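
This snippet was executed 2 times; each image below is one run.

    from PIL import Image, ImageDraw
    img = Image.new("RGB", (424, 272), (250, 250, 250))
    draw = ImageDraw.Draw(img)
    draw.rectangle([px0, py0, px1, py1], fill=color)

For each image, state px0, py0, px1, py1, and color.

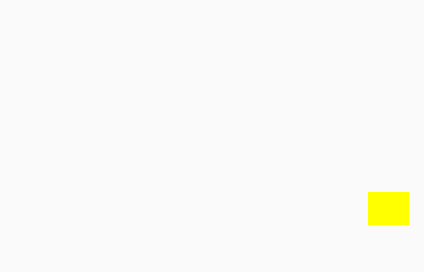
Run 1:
px0 = 368, py0 = 192, px1 = 408, py1 = 224, color = 'yellow'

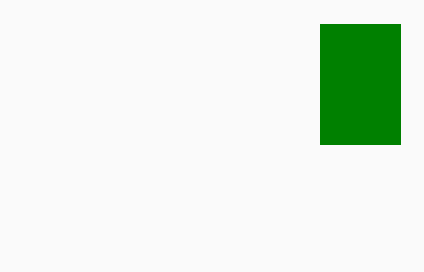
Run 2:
px0 = 320
py0 = 24
px1 = 400
py1 = 144
color = 'green'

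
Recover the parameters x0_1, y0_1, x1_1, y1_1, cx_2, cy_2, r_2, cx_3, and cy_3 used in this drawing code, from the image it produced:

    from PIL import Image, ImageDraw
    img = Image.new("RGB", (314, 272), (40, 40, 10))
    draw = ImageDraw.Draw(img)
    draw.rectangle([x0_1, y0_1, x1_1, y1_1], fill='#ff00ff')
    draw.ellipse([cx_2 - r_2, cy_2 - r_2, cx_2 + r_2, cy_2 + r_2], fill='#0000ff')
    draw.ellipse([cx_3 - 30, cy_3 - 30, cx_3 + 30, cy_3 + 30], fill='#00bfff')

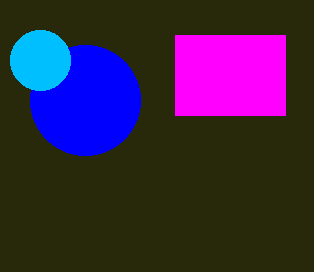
x0_1 = 175
y0_1 = 35
x1_1 = 285
y1_1 = 115
cx_2 = 85
cy_2 = 100
r_2 = 55
cx_3 = 40
cy_3 = 60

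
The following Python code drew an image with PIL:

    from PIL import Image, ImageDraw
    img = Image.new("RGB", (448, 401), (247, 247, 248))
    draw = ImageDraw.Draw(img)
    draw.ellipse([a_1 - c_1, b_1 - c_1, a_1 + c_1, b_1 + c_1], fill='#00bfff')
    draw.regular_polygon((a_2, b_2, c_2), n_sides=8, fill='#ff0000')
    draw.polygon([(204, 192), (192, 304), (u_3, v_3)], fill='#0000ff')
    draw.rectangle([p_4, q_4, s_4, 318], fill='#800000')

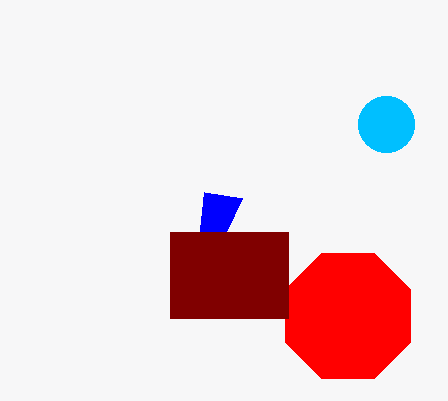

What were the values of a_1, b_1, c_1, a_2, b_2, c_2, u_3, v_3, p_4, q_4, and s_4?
a_1 = 386; b_1 = 124; c_1 = 28; a_2 = 348; b_2 = 316; c_2 = 68; u_3 = 242; v_3 = 198; p_4 = 170; q_4 = 232; s_4 = 288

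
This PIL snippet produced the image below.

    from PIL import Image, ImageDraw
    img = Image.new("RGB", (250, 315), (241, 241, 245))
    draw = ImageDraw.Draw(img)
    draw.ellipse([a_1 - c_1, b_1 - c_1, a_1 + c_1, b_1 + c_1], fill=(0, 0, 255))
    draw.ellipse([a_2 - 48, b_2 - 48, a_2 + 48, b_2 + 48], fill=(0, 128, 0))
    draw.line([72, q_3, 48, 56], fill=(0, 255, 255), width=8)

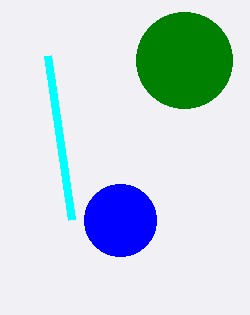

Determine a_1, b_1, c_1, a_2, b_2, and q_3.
a_1 = 120, b_1 = 220, c_1 = 36, a_2 = 184, b_2 = 60, q_3 = 220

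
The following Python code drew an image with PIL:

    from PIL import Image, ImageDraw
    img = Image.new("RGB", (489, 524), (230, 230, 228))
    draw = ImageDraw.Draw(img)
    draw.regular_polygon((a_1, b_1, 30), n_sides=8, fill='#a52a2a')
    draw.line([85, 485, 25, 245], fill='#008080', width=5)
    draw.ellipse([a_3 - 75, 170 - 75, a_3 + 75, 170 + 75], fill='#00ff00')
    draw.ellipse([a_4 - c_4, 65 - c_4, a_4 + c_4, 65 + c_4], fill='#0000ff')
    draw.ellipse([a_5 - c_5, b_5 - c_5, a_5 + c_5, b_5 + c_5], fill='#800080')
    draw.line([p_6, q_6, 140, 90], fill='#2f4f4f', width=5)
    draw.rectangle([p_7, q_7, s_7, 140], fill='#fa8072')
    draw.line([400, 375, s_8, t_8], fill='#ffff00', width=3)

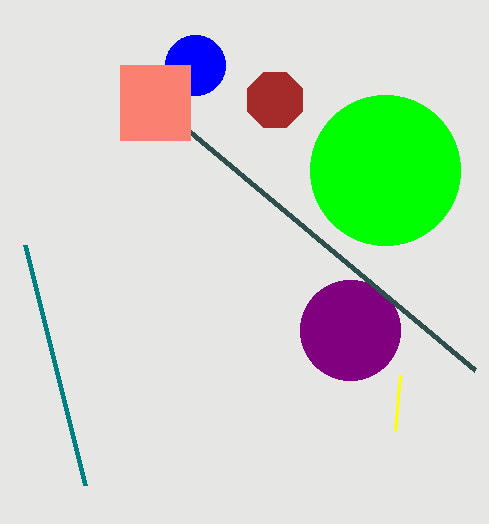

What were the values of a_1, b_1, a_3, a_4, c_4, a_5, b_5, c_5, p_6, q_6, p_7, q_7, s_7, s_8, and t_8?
a_1 = 275, b_1 = 100, a_3 = 385, a_4 = 195, c_4 = 30, a_5 = 350, b_5 = 330, c_5 = 50, p_6 = 475, q_6 = 370, p_7 = 120, q_7 = 65, s_7 = 190, s_8 = 395, t_8 = 430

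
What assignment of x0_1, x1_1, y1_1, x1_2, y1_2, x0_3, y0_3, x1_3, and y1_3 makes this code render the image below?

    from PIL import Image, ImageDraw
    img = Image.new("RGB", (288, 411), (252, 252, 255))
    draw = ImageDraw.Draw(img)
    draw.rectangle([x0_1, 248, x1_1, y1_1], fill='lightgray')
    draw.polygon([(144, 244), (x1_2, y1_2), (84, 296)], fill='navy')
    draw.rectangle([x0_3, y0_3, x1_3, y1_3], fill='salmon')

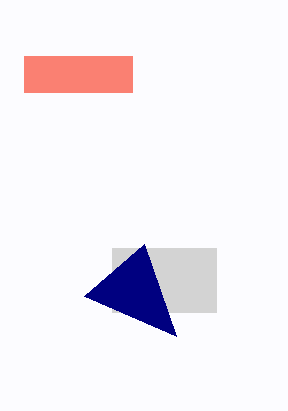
x0_1 = 112
x1_1 = 216
y1_1 = 312
x1_2 = 176
y1_2 = 336
x0_3 = 24
y0_3 = 56
x1_3 = 132
y1_3 = 92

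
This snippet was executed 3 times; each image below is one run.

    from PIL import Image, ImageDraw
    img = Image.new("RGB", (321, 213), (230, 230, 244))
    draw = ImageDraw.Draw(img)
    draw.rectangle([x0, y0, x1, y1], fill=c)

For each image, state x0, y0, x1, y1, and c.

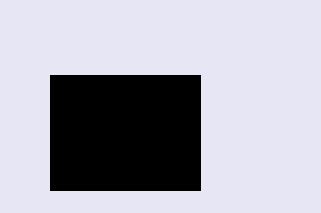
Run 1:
x0 = 50
y0 = 75
x1 = 200
y1 = 190
c = 'black'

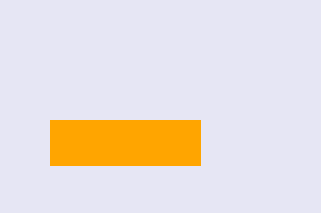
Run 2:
x0 = 50; y0 = 120; x1 = 200; y1 = 165; c = 'orange'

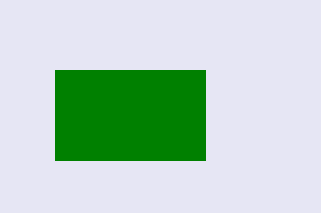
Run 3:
x0 = 55, y0 = 70, x1 = 205, y1 = 160, c = 'green'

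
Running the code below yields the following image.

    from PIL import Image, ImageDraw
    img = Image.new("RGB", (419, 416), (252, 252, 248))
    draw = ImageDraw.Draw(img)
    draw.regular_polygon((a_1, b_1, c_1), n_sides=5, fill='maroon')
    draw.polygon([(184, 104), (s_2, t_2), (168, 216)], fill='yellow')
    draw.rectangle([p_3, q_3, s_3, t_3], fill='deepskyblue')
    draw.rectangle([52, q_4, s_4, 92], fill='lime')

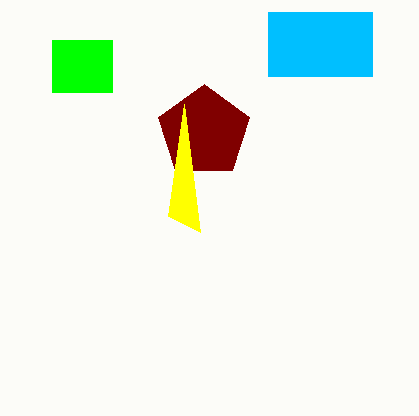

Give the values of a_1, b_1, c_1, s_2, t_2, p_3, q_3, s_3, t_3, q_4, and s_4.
a_1 = 204
b_1 = 132
c_1 = 48
s_2 = 200
t_2 = 232
p_3 = 268
q_3 = 12
s_3 = 372
t_3 = 76
q_4 = 40
s_4 = 112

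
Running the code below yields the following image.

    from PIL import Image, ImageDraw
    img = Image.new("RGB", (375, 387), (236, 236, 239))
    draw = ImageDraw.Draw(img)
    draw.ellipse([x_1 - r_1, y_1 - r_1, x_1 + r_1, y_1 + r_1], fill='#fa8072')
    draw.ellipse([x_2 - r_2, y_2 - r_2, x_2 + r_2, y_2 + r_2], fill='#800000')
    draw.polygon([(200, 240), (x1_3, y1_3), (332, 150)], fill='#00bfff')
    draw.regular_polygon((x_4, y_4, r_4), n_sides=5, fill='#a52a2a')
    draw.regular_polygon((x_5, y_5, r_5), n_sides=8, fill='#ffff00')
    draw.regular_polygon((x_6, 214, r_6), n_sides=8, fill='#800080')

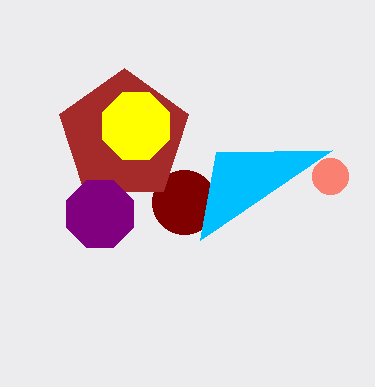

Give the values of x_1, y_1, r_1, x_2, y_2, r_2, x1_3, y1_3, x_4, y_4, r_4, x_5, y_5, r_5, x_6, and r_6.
x_1 = 330; y_1 = 176; r_1 = 18; x_2 = 184; y_2 = 202; r_2 = 32; x1_3 = 216; y1_3 = 152; x_4 = 124; y_4 = 136; r_4 = 68; x_5 = 136; y_5 = 126; r_5 = 36; x_6 = 100; r_6 = 36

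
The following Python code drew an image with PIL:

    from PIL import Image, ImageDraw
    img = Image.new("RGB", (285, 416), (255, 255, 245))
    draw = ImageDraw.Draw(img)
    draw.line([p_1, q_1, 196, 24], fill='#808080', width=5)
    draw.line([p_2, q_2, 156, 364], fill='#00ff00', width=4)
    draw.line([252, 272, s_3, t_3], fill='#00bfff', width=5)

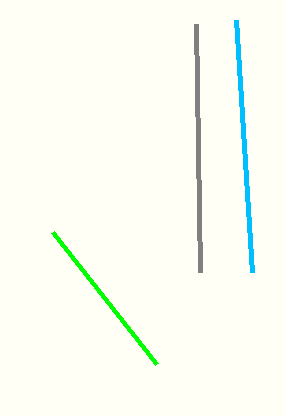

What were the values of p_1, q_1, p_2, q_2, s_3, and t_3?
p_1 = 200
q_1 = 272
p_2 = 52
q_2 = 232
s_3 = 236
t_3 = 20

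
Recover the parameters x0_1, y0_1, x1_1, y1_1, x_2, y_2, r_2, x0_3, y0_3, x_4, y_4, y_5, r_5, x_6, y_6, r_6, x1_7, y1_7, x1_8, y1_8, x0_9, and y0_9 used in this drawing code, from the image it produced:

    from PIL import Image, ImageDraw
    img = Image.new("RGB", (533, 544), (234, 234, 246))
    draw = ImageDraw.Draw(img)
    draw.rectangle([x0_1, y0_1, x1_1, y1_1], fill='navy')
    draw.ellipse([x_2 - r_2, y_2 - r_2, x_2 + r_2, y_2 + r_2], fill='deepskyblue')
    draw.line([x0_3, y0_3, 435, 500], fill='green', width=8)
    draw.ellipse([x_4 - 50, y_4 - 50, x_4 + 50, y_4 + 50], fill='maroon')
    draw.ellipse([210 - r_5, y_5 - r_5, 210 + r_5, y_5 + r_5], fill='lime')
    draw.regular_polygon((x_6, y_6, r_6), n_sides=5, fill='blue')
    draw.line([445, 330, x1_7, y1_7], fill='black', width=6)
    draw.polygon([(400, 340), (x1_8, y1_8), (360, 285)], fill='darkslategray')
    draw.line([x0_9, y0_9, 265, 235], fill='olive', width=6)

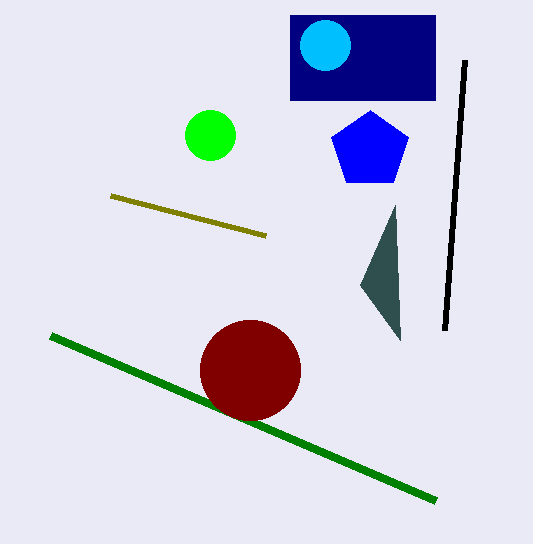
x0_1 = 290
y0_1 = 15
x1_1 = 435
y1_1 = 100
x_2 = 325
y_2 = 45
r_2 = 25
x0_3 = 50
y0_3 = 335
x_4 = 250
y_4 = 370
y_5 = 135
r_5 = 25
x_6 = 370
y_6 = 150
r_6 = 40
x1_7 = 465
y1_7 = 60
x1_8 = 395
y1_8 = 205
x0_9 = 110
y0_9 = 195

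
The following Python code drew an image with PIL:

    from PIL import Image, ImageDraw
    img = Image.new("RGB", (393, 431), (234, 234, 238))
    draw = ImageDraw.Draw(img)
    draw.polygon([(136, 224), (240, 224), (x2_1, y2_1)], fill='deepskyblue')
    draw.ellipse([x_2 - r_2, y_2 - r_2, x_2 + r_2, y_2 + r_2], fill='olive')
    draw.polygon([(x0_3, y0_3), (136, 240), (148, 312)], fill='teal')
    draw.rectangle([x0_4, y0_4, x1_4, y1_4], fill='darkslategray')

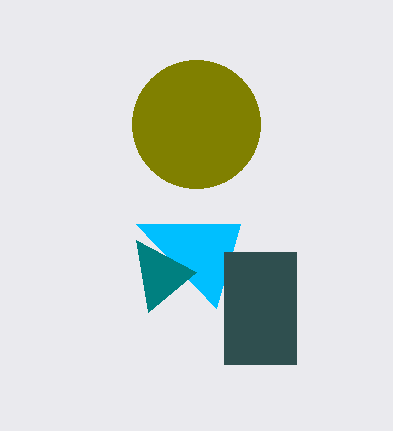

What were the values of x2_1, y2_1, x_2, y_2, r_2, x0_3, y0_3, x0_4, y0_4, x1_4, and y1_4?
x2_1 = 216, y2_1 = 308, x_2 = 196, y_2 = 124, r_2 = 64, x0_3 = 196, y0_3 = 272, x0_4 = 224, y0_4 = 252, x1_4 = 296, y1_4 = 364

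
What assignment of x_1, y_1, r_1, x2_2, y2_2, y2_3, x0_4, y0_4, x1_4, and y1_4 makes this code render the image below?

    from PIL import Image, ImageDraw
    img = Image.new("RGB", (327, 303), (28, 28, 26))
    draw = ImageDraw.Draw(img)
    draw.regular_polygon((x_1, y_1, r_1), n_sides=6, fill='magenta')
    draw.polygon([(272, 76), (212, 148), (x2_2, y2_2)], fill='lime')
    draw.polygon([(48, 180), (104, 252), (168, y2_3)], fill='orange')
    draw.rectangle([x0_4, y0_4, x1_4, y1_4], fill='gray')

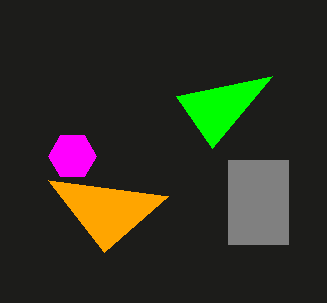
x_1 = 72, y_1 = 156, r_1 = 24, x2_2 = 176, y2_2 = 96, y2_3 = 196, x0_4 = 228, y0_4 = 160, x1_4 = 288, y1_4 = 244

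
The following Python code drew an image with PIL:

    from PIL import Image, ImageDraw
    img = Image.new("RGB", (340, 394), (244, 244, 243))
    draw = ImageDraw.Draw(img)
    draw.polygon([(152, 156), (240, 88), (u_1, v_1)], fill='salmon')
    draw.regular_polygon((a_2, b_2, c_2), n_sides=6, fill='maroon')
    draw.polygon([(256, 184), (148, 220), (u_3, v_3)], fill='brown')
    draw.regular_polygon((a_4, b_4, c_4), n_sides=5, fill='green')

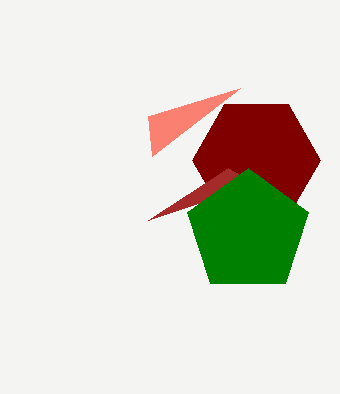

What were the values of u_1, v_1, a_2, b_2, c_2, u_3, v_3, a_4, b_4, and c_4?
u_1 = 148, v_1 = 116, a_2 = 256, b_2 = 160, c_2 = 64, u_3 = 228, v_3 = 168, a_4 = 248, b_4 = 232, c_4 = 64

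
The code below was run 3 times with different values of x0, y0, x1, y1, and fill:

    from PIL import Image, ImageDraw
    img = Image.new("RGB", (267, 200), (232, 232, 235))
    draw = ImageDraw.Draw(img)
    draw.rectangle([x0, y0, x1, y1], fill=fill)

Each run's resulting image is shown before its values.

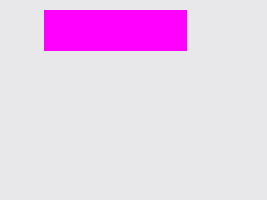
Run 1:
x0 = 44; y0 = 10; x1 = 186; y1 = 50; fill = 'magenta'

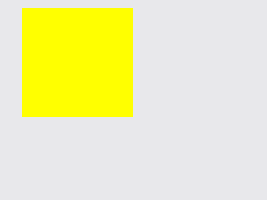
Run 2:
x0 = 22; y0 = 8; x1 = 132; y1 = 116; fill = 'yellow'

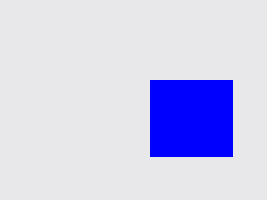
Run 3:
x0 = 150
y0 = 80
x1 = 232
y1 = 156
fill = 'blue'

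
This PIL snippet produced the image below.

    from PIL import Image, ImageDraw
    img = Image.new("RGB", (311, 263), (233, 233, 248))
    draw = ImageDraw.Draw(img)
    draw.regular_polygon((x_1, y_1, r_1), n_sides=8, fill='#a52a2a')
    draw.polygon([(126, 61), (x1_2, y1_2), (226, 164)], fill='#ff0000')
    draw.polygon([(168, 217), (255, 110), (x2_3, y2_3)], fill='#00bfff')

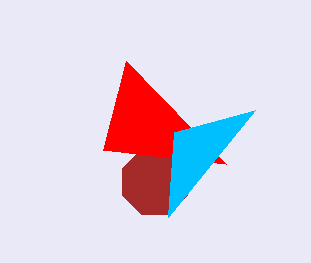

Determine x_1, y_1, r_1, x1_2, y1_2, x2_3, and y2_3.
x_1 = 155
y_1 = 182
r_1 = 35
x1_2 = 103
y1_2 = 150
x2_3 = 174
y2_3 = 132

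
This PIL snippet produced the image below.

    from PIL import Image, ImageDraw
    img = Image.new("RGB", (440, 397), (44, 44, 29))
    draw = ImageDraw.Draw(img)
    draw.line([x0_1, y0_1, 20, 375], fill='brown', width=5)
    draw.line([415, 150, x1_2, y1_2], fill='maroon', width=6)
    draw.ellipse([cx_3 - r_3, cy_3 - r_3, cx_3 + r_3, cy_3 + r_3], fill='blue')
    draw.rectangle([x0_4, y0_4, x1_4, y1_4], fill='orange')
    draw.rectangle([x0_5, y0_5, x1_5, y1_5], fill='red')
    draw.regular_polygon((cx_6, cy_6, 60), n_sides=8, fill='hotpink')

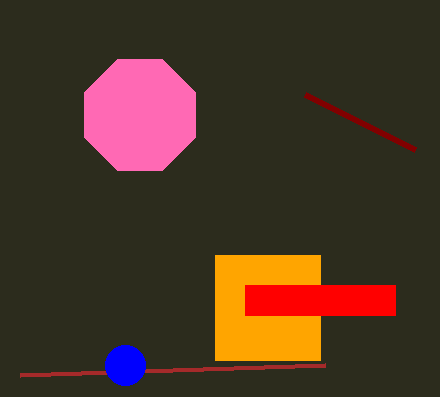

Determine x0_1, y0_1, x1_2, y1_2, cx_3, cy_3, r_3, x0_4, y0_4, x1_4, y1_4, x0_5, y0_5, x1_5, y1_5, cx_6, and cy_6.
x0_1 = 325; y0_1 = 365; x1_2 = 305; y1_2 = 95; cx_3 = 125; cy_3 = 365; r_3 = 20; x0_4 = 215; y0_4 = 255; x1_4 = 320; y1_4 = 360; x0_5 = 245; y0_5 = 285; x1_5 = 395; y1_5 = 315; cx_6 = 140; cy_6 = 115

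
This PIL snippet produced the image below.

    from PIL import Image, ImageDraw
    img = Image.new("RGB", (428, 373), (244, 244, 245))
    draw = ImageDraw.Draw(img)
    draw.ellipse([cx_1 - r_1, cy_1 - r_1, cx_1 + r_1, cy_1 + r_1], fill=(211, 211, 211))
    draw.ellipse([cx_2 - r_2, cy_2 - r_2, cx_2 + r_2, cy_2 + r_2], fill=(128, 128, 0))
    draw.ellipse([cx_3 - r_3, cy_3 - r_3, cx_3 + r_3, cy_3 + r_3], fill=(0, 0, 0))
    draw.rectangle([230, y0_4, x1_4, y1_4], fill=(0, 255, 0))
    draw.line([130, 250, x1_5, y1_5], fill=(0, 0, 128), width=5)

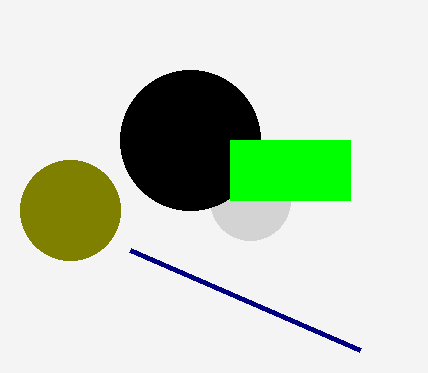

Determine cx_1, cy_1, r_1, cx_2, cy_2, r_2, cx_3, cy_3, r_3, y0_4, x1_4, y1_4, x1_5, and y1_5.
cx_1 = 250
cy_1 = 200
r_1 = 40
cx_2 = 70
cy_2 = 210
r_2 = 50
cx_3 = 190
cy_3 = 140
r_3 = 70
y0_4 = 140
x1_4 = 350
y1_4 = 200
x1_5 = 360
y1_5 = 350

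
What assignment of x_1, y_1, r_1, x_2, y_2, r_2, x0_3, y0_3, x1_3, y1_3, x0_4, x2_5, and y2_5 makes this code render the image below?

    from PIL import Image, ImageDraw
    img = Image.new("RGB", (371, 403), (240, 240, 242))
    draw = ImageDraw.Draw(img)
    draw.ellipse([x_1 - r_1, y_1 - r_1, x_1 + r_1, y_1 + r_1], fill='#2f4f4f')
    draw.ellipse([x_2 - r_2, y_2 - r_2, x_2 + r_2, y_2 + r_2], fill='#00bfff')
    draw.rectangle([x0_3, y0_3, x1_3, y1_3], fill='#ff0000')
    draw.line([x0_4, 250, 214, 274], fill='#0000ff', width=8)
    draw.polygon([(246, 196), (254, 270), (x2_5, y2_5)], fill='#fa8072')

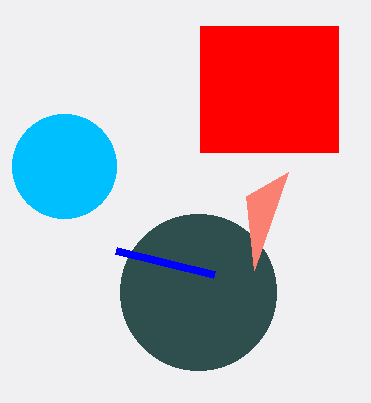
x_1 = 198; y_1 = 292; r_1 = 78; x_2 = 64; y_2 = 166; r_2 = 52; x0_3 = 200; y0_3 = 26; x1_3 = 338; y1_3 = 152; x0_4 = 116; x2_5 = 288; y2_5 = 172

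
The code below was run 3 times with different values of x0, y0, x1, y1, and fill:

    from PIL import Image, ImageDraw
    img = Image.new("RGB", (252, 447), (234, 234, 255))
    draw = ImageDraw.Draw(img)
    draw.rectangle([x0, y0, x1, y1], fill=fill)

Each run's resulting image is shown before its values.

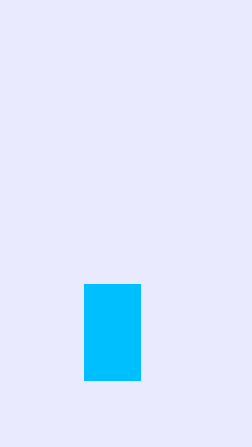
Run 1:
x0 = 84
y0 = 284
x1 = 140
y1 = 380
fill = 'deepskyblue'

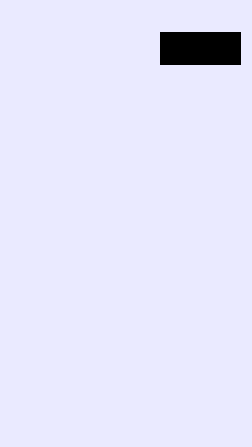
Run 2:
x0 = 160; y0 = 32; x1 = 240; y1 = 64; fill = 'black'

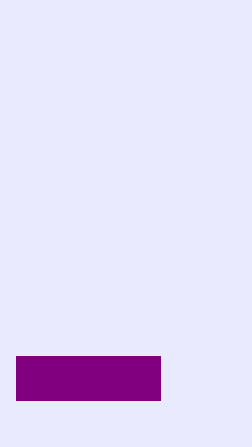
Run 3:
x0 = 16, y0 = 356, x1 = 160, y1 = 400, fill = 'purple'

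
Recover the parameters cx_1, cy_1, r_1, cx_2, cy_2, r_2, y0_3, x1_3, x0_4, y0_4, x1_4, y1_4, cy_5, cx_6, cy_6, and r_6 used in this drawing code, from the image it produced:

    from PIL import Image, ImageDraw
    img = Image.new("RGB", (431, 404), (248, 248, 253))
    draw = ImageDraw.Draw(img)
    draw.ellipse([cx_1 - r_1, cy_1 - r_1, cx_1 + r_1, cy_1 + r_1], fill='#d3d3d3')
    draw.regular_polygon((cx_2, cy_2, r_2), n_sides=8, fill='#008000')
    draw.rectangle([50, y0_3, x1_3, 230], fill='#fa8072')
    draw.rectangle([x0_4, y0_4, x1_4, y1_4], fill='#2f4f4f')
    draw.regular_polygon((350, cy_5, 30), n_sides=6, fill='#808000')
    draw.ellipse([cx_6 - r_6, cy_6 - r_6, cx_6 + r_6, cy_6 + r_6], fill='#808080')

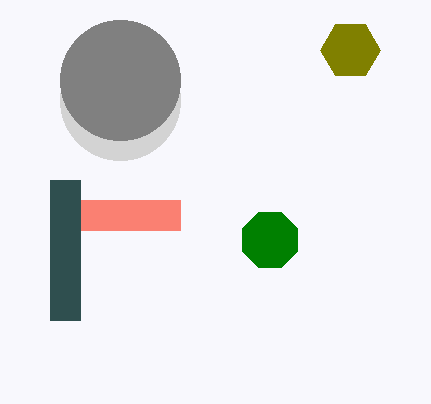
cx_1 = 120, cy_1 = 100, r_1 = 60, cx_2 = 270, cy_2 = 240, r_2 = 30, y0_3 = 200, x1_3 = 180, x0_4 = 50, y0_4 = 180, x1_4 = 80, y1_4 = 320, cy_5 = 50, cx_6 = 120, cy_6 = 80, r_6 = 60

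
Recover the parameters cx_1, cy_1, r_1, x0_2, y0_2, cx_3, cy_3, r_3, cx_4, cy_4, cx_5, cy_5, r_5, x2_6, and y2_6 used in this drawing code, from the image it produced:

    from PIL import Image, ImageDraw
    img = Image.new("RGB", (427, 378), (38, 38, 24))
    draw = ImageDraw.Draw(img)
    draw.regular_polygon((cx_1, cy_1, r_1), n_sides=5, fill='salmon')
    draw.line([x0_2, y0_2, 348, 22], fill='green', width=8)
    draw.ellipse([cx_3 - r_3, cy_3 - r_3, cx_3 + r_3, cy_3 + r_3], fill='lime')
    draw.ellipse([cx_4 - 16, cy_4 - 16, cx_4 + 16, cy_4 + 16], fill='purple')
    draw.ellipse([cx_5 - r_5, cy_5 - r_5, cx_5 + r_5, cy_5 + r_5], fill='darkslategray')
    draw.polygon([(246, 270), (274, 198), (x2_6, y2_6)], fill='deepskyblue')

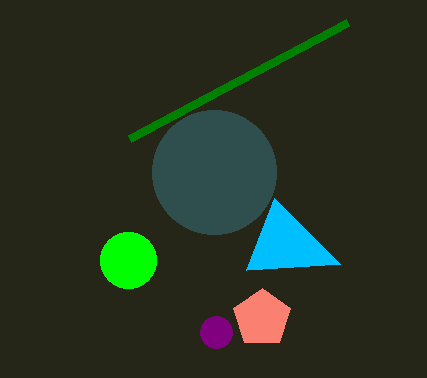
cx_1 = 262; cy_1 = 318; r_1 = 30; x0_2 = 130; y0_2 = 138; cx_3 = 128; cy_3 = 260; r_3 = 28; cx_4 = 216; cy_4 = 332; cx_5 = 214; cy_5 = 172; r_5 = 62; x2_6 = 340; y2_6 = 264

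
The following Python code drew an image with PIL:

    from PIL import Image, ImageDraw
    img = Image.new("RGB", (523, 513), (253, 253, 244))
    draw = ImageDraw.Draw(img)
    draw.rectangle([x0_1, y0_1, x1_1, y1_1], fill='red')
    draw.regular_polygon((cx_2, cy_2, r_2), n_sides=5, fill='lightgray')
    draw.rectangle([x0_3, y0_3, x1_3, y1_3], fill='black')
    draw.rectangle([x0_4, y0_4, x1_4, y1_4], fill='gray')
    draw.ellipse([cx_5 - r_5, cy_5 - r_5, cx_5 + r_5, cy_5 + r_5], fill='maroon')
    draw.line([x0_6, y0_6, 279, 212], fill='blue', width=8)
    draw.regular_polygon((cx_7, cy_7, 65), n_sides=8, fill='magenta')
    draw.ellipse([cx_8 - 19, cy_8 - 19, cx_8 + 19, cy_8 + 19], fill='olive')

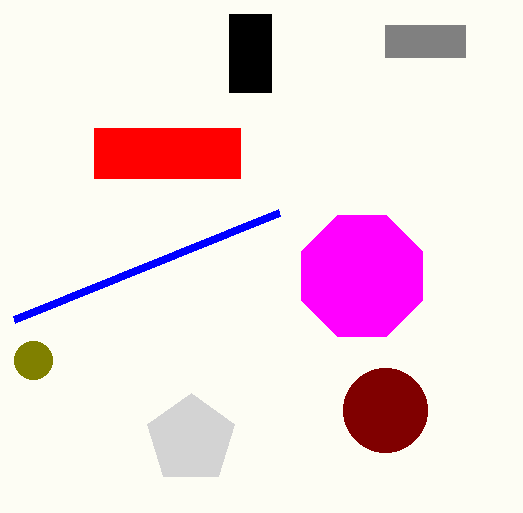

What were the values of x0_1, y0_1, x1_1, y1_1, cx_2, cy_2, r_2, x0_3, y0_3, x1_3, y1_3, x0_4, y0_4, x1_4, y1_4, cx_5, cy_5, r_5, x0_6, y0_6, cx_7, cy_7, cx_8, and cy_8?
x0_1 = 94, y0_1 = 128, x1_1 = 240, y1_1 = 178, cx_2 = 191, cy_2 = 439, r_2 = 46, x0_3 = 229, y0_3 = 14, x1_3 = 271, y1_3 = 92, x0_4 = 385, y0_4 = 25, x1_4 = 465, y1_4 = 57, cx_5 = 385, cy_5 = 410, r_5 = 42, x0_6 = 14, y0_6 = 319, cx_7 = 362, cy_7 = 276, cx_8 = 33, cy_8 = 360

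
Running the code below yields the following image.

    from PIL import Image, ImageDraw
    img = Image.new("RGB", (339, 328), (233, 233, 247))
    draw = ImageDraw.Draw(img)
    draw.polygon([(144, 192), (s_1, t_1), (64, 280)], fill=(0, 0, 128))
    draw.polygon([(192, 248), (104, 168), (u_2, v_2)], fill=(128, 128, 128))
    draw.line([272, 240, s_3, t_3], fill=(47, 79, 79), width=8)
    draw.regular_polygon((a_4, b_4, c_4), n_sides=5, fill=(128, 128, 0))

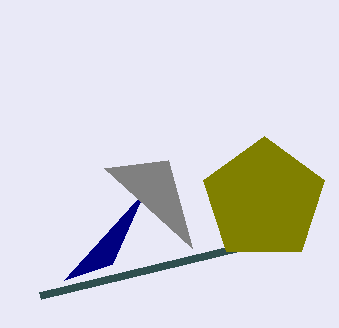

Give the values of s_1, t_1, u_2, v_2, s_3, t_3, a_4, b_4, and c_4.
s_1 = 112; t_1 = 264; u_2 = 168; v_2 = 160; s_3 = 40; t_3 = 296; a_4 = 264; b_4 = 200; c_4 = 64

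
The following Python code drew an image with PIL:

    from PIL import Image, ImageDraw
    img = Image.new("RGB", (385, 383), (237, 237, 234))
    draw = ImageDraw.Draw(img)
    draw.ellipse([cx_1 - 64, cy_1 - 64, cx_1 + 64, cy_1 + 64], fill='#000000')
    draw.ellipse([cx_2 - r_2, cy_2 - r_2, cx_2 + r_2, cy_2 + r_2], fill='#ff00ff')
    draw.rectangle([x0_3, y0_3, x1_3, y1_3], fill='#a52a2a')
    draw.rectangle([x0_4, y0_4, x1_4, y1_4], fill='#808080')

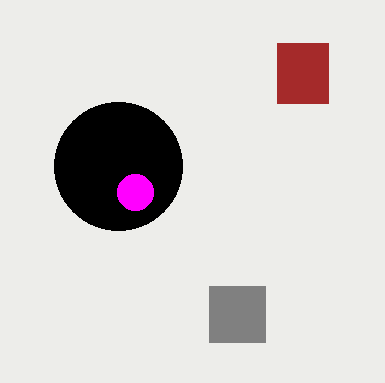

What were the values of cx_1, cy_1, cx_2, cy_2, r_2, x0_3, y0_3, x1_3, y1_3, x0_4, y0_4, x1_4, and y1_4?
cx_1 = 118; cy_1 = 166; cx_2 = 135; cy_2 = 192; r_2 = 18; x0_3 = 277; y0_3 = 43; x1_3 = 328; y1_3 = 103; x0_4 = 209; y0_4 = 286; x1_4 = 265; y1_4 = 342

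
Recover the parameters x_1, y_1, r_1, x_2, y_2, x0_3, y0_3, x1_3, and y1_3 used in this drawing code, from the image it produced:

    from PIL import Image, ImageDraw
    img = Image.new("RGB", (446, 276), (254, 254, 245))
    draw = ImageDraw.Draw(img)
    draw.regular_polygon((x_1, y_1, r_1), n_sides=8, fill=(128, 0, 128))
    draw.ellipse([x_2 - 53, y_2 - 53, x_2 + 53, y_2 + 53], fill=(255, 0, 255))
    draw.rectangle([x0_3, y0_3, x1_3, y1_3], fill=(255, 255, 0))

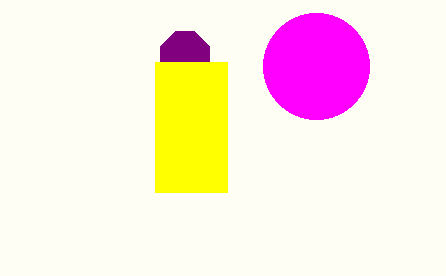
x_1 = 185, y_1 = 56, r_1 = 26, x_2 = 316, y_2 = 66, x0_3 = 155, y0_3 = 62, x1_3 = 227, y1_3 = 192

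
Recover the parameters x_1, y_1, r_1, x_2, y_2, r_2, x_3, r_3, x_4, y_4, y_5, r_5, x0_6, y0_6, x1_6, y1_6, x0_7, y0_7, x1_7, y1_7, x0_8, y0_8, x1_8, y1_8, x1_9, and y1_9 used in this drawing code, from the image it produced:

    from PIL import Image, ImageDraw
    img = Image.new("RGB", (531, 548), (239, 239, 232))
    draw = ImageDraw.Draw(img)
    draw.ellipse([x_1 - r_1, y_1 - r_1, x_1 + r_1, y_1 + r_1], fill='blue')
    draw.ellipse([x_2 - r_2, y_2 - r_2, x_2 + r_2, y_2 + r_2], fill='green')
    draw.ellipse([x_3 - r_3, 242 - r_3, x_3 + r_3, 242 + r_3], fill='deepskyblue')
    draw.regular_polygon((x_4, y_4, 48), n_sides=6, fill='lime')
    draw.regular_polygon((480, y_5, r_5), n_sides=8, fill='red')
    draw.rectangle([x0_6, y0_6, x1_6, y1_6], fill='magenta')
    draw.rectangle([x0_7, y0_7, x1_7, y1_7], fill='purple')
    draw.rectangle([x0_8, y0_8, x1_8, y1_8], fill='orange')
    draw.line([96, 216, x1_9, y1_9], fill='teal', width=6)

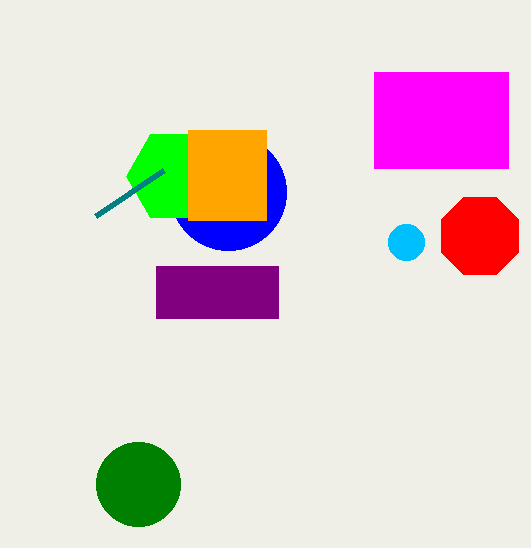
x_1 = 228
y_1 = 192
r_1 = 58
x_2 = 138
y_2 = 484
r_2 = 42
x_3 = 406
r_3 = 18
x_4 = 174
y_4 = 176
y_5 = 236
r_5 = 42
x0_6 = 374
y0_6 = 72
x1_6 = 508
y1_6 = 168
x0_7 = 156
y0_7 = 266
x1_7 = 278
y1_7 = 318
x0_8 = 188
y0_8 = 130
x1_8 = 266
y1_8 = 220
x1_9 = 164
y1_9 = 170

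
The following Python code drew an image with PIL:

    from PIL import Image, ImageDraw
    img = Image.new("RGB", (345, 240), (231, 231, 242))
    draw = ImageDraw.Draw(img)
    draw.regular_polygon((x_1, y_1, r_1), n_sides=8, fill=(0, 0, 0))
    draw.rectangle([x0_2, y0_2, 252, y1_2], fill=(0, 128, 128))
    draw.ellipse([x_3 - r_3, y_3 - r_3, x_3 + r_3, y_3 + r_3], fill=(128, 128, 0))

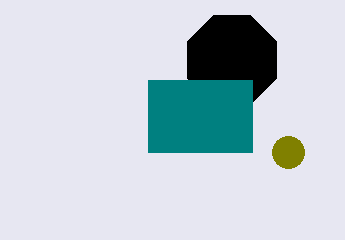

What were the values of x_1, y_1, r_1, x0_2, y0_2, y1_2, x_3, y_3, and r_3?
x_1 = 232, y_1 = 60, r_1 = 48, x0_2 = 148, y0_2 = 80, y1_2 = 152, x_3 = 288, y_3 = 152, r_3 = 16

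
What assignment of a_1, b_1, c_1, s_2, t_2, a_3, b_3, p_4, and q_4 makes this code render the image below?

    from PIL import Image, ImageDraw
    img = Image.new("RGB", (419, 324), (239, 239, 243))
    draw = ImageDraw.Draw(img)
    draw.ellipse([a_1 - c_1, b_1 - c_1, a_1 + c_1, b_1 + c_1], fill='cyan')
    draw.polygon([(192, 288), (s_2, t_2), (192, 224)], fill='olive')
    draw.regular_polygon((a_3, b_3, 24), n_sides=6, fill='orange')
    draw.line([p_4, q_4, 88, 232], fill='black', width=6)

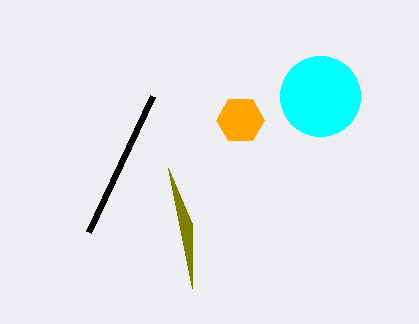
a_1 = 320, b_1 = 96, c_1 = 40, s_2 = 168, t_2 = 168, a_3 = 240, b_3 = 120, p_4 = 152, q_4 = 96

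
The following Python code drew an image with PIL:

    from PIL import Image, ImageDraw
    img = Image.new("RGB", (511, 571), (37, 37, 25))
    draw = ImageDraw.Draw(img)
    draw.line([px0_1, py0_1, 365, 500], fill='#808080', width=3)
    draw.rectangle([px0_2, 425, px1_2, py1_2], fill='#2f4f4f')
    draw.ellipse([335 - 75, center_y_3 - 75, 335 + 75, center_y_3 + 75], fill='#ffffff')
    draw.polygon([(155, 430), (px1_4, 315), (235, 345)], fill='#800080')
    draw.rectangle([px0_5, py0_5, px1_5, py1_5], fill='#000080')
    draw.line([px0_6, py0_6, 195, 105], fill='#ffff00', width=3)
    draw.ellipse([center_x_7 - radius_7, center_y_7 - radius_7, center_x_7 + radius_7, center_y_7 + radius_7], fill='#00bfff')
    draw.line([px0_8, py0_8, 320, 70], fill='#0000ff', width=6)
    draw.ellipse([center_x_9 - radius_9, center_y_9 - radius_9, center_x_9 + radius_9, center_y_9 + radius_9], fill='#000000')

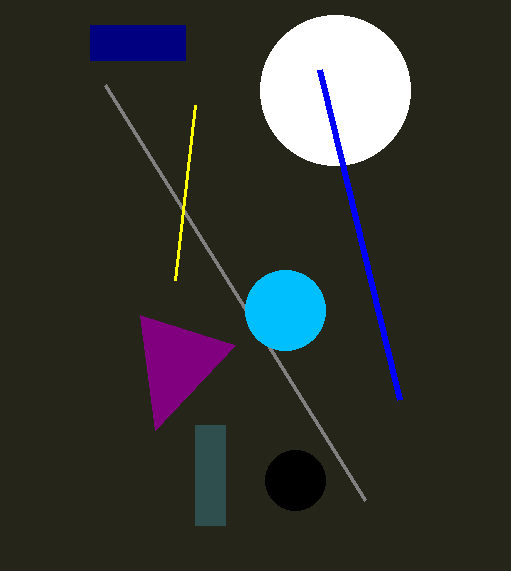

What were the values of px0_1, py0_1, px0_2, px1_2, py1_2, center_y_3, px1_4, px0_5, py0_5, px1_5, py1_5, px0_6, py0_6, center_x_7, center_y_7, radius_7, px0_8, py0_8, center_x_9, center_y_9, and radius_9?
px0_1 = 105
py0_1 = 85
px0_2 = 195
px1_2 = 225
py1_2 = 525
center_y_3 = 90
px1_4 = 140
px0_5 = 90
py0_5 = 25
px1_5 = 185
py1_5 = 60
px0_6 = 175
py0_6 = 280
center_x_7 = 285
center_y_7 = 310
radius_7 = 40
px0_8 = 400
py0_8 = 400
center_x_9 = 295
center_y_9 = 480
radius_9 = 30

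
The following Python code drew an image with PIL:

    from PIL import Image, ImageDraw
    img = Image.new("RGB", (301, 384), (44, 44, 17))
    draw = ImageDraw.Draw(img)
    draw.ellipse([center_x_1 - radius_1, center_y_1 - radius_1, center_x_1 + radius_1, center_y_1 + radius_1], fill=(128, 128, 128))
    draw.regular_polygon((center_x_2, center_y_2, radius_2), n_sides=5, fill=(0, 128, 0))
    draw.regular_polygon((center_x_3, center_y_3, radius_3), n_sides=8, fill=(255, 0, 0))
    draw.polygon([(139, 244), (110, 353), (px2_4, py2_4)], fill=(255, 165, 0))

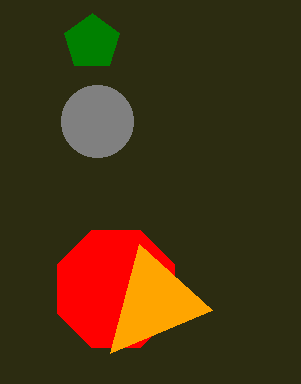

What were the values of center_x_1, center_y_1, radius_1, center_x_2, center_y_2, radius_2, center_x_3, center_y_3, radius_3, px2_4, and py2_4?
center_x_1 = 97
center_y_1 = 121
radius_1 = 36
center_x_2 = 92
center_y_2 = 42
radius_2 = 29
center_x_3 = 116
center_y_3 = 289
radius_3 = 63
px2_4 = 212
py2_4 = 310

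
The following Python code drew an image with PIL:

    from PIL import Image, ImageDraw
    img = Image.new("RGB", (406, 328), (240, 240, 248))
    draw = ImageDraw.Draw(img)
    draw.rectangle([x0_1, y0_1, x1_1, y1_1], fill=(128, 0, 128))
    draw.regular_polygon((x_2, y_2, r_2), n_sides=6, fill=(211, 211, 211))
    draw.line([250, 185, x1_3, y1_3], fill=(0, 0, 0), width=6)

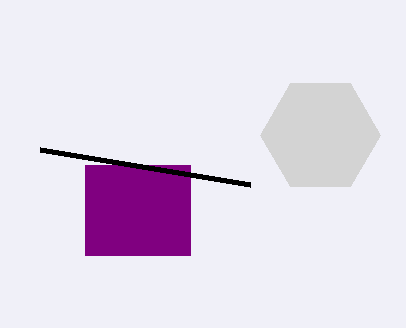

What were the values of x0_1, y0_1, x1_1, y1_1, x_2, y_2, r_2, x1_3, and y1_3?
x0_1 = 85
y0_1 = 165
x1_1 = 190
y1_1 = 255
x_2 = 320
y_2 = 135
r_2 = 60
x1_3 = 40
y1_3 = 150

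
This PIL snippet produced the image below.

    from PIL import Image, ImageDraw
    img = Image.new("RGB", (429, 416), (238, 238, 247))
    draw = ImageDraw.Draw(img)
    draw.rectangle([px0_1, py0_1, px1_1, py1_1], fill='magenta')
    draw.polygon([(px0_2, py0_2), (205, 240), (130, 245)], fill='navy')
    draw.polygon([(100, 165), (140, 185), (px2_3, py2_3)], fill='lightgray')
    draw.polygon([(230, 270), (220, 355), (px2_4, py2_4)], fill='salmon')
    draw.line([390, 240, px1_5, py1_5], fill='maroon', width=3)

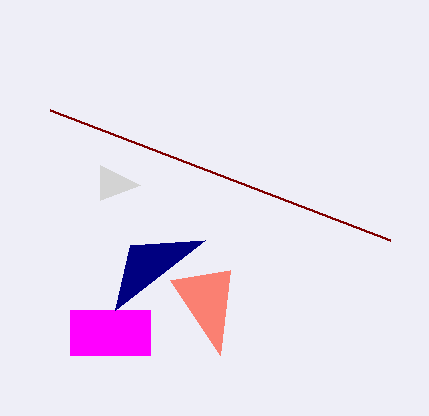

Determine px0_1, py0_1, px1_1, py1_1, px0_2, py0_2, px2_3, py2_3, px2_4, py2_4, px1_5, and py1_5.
px0_1 = 70, py0_1 = 310, px1_1 = 150, py1_1 = 355, px0_2 = 115, py0_2 = 310, px2_3 = 100, py2_3 = 200, px2_4 = 170, py2_4 = 280, px1_5 = 50, py1_5 = 110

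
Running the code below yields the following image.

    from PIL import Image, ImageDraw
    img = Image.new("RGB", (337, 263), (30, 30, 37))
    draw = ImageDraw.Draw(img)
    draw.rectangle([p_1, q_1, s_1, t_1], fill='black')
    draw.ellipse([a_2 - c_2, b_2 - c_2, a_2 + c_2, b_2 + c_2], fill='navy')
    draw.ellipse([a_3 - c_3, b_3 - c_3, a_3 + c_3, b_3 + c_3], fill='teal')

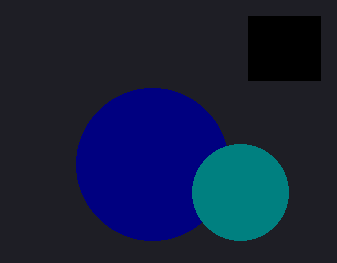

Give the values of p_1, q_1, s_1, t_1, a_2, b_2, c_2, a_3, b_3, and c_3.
p_1 = 248, q_1 = 16, s_1 = 320, t_1 = 80, a_2 = 152, b_2 = 164, c_2 = 76, a_3 = 240, b_3 = 192, c_3 = 48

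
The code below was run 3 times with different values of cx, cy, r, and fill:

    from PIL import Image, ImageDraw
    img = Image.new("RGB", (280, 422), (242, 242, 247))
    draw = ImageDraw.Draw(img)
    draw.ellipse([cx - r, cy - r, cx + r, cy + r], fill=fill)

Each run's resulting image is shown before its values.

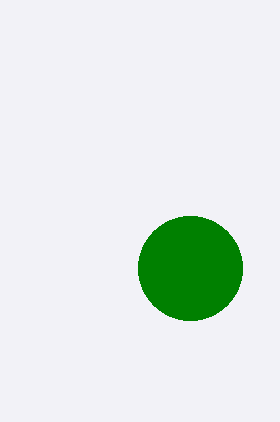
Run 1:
cx = 190; cy = 268; r = 52; fill = 'green'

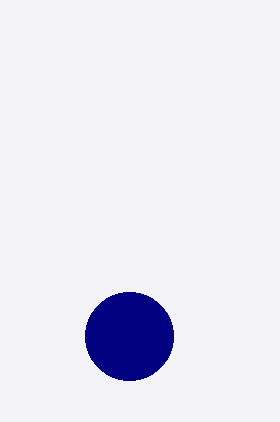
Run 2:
cx = 129
cy = 336
r = 44
fill = 'navy'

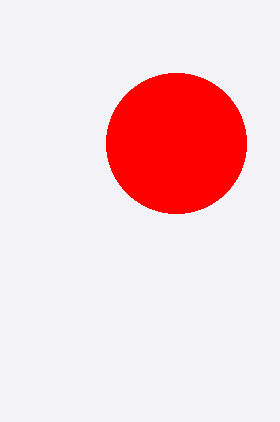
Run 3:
cx = 176, cy = 143, r = 70, fill = 'red'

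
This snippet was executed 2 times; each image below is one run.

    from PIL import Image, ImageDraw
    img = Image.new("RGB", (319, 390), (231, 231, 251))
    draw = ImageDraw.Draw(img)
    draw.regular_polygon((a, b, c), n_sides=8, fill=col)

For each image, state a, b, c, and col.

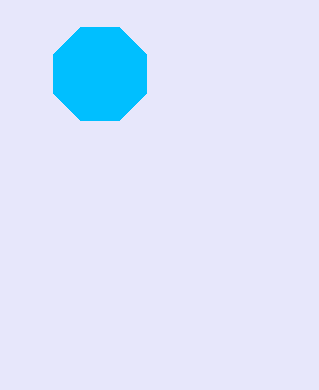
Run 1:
a = 100; b = 74; c = 50; col = 'deepskyblue'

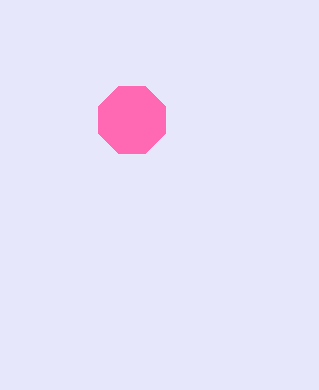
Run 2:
a = 132, b = 120, c = 36, col = 'hotpink'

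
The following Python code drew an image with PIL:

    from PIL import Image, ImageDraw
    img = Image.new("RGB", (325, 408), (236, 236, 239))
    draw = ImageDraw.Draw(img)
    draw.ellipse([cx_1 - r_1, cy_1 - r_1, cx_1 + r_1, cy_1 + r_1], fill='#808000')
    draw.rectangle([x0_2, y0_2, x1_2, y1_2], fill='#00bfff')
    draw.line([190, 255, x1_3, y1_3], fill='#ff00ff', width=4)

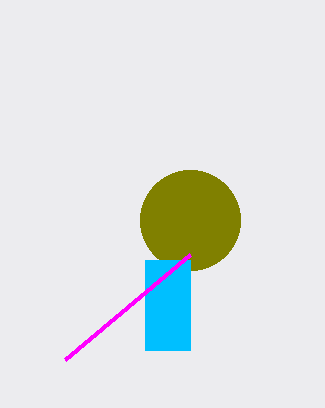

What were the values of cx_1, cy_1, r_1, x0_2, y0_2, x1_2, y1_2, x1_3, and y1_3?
cx_1 = 190, cy_1 = 220, r_1 = 50, x0_2 = 145, y0_2 = 260, x1_2 = 190, y1_2 = 350, x1_3 = 65, y1_3 = 360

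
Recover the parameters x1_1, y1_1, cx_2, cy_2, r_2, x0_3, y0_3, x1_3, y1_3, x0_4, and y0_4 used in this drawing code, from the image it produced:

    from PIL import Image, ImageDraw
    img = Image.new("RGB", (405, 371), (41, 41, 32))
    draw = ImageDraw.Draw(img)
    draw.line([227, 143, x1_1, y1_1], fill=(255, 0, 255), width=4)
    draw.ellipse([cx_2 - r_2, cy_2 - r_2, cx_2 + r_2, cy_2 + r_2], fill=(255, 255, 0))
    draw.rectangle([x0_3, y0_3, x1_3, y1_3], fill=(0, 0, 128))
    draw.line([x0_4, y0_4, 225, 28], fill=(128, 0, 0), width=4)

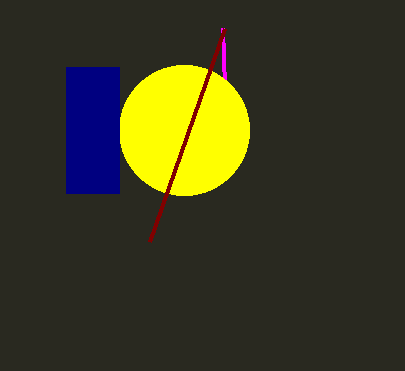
x1_1 = 223; y1_1 = 28; cx_2 = 184; cy_2 = 130; r_2 = 65; x0_3 = 66; y0_3 = 67; x1_3 = 119; y1_3 = 193; x0_4 = 150; y0_4 = 241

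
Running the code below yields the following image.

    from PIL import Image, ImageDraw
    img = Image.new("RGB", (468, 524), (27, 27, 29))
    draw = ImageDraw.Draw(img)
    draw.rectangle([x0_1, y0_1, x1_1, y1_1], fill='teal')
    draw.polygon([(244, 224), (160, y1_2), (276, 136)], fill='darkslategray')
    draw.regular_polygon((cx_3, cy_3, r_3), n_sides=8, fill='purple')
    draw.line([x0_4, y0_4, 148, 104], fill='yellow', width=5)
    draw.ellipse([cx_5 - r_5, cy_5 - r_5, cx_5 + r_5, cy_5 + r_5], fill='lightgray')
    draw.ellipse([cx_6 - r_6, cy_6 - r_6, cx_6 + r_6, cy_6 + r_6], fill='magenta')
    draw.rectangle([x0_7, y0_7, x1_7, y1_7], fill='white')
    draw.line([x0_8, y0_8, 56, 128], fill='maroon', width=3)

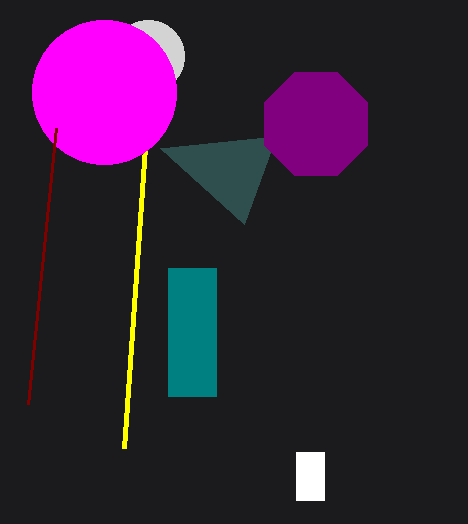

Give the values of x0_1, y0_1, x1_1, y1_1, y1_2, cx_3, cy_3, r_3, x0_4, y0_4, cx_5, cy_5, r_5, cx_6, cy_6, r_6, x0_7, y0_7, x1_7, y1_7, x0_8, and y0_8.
x0_1 = 168
y0_1 = 268
x1_1 = 216
y1_1 = 396
y1_2 = 148
cx_3 = 316
cy_3 = 124
r_3 = 56
x0_4 = 124
y0_4 = 448
cx_5 = 148
cy_5 = 56
r_5 = 36
cx_6 = 104
cy_6 = 92
r_6 = 72
x0_7 = 296
y0_7 = 452
x1_7 = 324
y1_7 = 500
x0_8 = 28
y0_8 = 404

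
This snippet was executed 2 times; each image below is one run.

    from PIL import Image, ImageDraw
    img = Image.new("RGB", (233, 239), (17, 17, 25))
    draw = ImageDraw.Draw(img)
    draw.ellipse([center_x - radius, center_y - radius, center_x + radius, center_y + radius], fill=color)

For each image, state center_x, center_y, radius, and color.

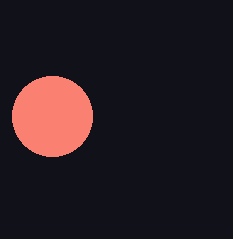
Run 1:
center_x = 52; center_y = 116; radius = 40; color = 'salmon'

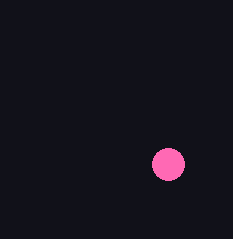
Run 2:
center_x = 168
center_y = 164
radius = 16
color = 'hotpink'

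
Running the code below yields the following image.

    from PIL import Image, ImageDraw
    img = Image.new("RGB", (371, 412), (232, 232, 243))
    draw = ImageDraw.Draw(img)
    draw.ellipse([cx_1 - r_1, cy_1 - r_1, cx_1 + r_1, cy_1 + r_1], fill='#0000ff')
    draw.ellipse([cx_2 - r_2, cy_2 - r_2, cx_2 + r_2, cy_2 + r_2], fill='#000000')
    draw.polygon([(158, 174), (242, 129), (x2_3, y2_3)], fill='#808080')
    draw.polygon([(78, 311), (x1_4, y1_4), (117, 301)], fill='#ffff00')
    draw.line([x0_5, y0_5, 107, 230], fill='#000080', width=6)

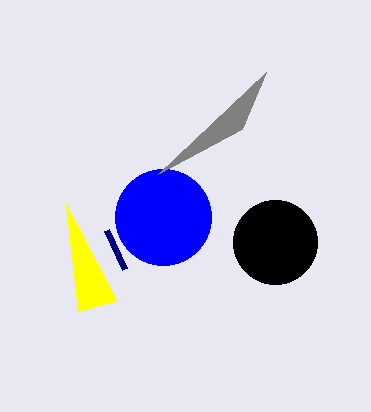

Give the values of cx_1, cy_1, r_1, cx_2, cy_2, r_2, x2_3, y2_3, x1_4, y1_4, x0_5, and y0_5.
cx_1 = 163; cy_1 = 217; r_1 = 48; cx_2 = 275; cy_2 = 242; r_2 = 42; x2_3 = 266; y2_3 = 72; x1_4 = 66; y1_4 = 204; x0_5 = 125; y0_5 = 269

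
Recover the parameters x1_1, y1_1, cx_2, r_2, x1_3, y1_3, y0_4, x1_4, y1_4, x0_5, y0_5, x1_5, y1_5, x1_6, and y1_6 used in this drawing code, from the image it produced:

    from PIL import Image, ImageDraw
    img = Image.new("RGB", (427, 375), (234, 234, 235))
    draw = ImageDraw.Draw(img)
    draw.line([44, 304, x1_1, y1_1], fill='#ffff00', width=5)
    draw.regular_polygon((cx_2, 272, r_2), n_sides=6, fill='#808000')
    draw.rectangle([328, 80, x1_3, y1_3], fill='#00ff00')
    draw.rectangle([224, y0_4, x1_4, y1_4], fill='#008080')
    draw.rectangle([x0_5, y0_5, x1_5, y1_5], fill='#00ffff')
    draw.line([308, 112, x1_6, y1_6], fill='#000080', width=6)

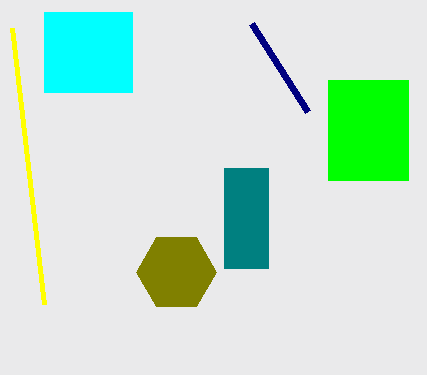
x1_1 = 12
y1_1 = 28
cx_2 = 176
r_2 = 40
x1_3 = 408
y1_3 = 180
y0_4 = 168
x1_4 = 268
y1_4 = 268
x0_5 = 44
y0_5 = 12
x1_5 = 132
y1_5 = 92
x1_6 = 252
y1_6 = 24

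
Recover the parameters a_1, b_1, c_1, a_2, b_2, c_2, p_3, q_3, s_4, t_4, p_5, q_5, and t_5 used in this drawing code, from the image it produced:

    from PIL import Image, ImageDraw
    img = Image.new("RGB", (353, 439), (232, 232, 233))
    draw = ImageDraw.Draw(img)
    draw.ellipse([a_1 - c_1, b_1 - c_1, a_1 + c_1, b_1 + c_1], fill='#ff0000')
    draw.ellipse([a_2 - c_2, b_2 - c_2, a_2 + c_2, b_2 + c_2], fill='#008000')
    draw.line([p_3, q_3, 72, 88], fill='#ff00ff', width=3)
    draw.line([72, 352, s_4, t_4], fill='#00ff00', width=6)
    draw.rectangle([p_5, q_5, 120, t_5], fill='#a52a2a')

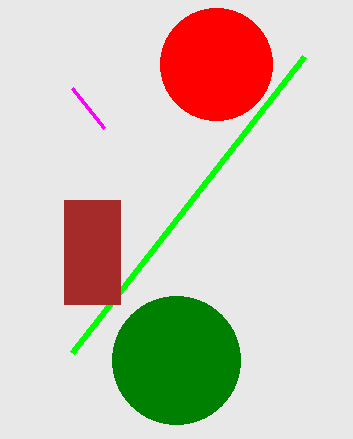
a_1 = 216; b_1 = 64; c_1 = 56; a_2 = 176; b_2 = 360; c_2 = 64; p_3 = 104; q_3 = 128; s_4 = 304; t_4 = 56; p_5 = 64; q_5 = 200; t_5 = 304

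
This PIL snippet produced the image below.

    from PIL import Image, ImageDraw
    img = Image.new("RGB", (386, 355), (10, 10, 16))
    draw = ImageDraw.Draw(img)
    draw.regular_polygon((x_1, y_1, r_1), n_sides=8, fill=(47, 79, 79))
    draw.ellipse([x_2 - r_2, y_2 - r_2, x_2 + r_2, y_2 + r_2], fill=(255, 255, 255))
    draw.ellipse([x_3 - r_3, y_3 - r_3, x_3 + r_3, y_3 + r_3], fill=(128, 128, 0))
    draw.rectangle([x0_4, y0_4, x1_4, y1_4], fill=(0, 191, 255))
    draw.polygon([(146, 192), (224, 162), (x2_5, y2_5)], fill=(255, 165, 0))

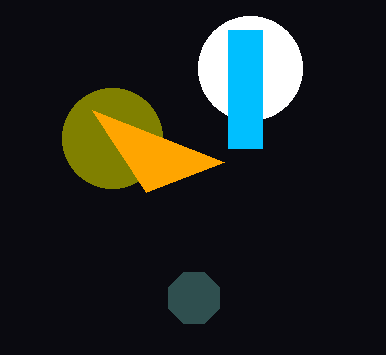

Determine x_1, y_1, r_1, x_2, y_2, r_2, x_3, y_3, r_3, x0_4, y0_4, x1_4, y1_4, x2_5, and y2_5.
x_1 = 194; y_1 = 298; r_1 = 28; x_2 = 250; y_2 = 68; r_2 = 52; x_3 = 112; y_3 = 138; r_3 = 50; x0_4 = 228; y0_4 = 30; x1_4 = 262; y1_4 = 148; x2_5 = 92; y2_5 = 110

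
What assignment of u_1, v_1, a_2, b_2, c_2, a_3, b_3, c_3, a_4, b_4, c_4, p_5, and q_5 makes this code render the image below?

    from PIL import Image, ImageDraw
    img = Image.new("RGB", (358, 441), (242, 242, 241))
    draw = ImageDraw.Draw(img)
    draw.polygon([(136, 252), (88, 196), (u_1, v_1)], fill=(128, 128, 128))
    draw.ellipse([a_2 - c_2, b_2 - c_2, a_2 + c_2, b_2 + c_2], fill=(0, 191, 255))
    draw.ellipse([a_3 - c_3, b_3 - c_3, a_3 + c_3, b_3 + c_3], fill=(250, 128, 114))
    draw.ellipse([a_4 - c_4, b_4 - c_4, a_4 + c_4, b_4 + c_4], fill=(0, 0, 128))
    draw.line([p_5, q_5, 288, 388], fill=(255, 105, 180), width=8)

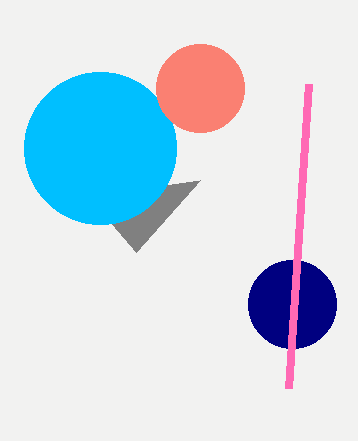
u_1 = 200, v_1 = 180, a_2 = 100, b_2 = 148, c_2 = 76, a_3 = 200, b_3 = 88, c_3 = 44, a_4 = 292, b_4 = 304, c_4 = 44, p_5 = 308, q_5 = 84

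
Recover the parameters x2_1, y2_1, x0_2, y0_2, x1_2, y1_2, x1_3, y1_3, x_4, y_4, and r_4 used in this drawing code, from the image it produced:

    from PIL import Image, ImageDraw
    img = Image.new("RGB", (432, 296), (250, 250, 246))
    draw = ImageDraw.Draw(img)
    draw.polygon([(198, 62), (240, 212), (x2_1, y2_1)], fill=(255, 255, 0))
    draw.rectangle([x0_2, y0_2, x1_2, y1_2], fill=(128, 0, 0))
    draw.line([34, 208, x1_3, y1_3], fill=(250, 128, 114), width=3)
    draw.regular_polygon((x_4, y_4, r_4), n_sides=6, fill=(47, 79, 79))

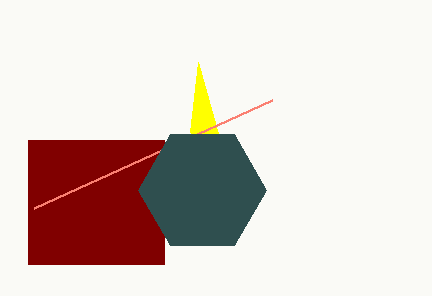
x2_1 = 190; y2_1 = 132; x0_2 = 28; y0_2 = 140; x1_2 = 164; y1_2 = 264; x1_3 = 272; y1_3 = 100; x_4 = 202; y_4 = 190; r_4 = 64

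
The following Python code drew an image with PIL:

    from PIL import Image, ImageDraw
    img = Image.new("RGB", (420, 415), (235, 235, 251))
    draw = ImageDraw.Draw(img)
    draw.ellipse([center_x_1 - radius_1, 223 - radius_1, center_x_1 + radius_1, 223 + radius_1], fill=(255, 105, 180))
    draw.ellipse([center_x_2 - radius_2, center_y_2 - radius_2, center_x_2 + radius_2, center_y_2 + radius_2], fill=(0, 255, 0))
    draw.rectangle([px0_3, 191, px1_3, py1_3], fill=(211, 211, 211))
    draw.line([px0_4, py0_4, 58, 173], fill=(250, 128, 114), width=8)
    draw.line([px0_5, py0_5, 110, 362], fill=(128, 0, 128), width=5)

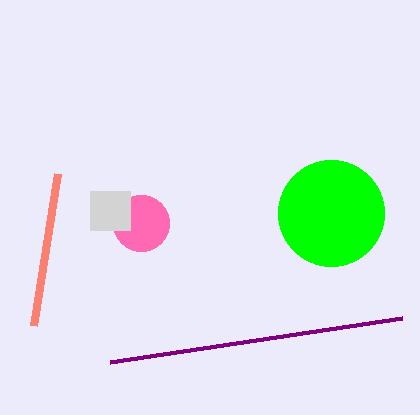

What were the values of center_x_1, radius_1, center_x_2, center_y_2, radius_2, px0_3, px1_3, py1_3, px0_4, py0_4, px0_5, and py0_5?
center_x_1 = 141
radius_1 = 28
center_x_2 = 331
center_y_2 = 213
radius_2 = 53
px0_3 = 90
px1_3 = 130
py1_3 = 230
px0_4 = 34
py0_4 = 325
px0_5 = 402
py0_5 = 318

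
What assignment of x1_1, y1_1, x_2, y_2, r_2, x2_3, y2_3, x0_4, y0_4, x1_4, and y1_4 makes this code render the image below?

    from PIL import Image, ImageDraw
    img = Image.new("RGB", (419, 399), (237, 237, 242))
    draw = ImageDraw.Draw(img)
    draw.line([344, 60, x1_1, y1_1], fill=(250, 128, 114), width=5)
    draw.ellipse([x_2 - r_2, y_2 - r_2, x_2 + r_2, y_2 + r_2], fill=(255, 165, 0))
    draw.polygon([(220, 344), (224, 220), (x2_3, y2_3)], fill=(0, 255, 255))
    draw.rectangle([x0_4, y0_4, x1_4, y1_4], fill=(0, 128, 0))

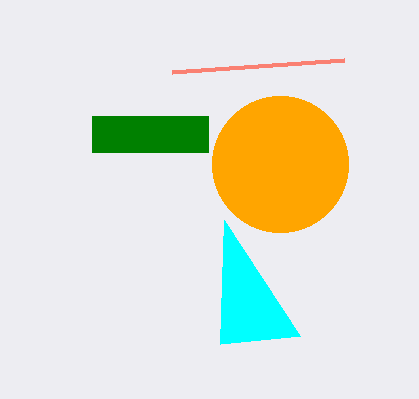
x1_1 = 172, y1_1 = 72, x_2 = 280, y_2 = 164, r_2 = 68, x2_3 = 300, y2_3 = 336, x0_4 = 92, y0_4 = 116, x1_4 = 208, y1_4 = 152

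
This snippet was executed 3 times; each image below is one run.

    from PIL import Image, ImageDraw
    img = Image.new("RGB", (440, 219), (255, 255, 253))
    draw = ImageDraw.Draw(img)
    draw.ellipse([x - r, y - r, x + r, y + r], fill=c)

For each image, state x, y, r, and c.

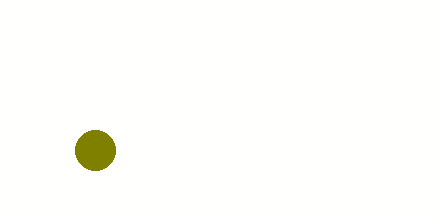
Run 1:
x = 95
y = 150
r = 20
c = 'olive'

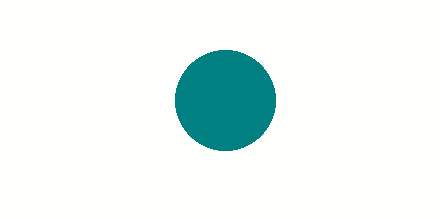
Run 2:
x = 225, y = 100, r = 50, c = 'teal'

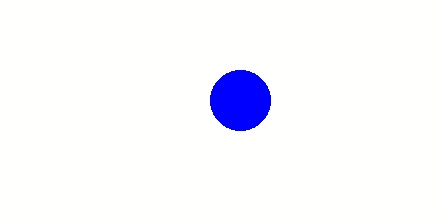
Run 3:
x = 240; y = 100; r = 30; c = 'blue'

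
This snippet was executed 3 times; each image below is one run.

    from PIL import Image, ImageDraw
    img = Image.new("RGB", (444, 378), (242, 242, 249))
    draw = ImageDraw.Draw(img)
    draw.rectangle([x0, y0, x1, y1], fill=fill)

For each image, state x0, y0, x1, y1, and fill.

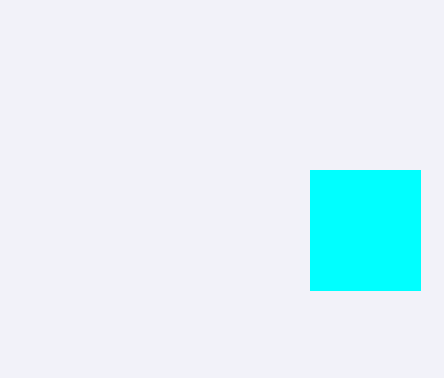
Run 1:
x0 = 310; y0 = 170; x1 = 420; y1 = 290; fill = 'cyan'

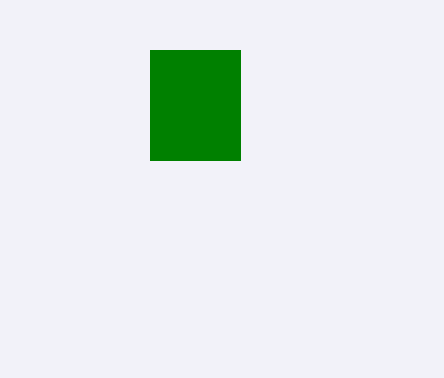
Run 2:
x0 = 150, y0 = 50, x1 = 240, y1 = 160, fill = 'green'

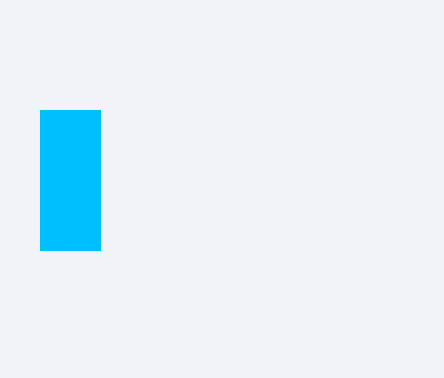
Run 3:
x0 = 40, y0 = 110, x1 = 100, y1 = 250, fill = 'deepskyblue'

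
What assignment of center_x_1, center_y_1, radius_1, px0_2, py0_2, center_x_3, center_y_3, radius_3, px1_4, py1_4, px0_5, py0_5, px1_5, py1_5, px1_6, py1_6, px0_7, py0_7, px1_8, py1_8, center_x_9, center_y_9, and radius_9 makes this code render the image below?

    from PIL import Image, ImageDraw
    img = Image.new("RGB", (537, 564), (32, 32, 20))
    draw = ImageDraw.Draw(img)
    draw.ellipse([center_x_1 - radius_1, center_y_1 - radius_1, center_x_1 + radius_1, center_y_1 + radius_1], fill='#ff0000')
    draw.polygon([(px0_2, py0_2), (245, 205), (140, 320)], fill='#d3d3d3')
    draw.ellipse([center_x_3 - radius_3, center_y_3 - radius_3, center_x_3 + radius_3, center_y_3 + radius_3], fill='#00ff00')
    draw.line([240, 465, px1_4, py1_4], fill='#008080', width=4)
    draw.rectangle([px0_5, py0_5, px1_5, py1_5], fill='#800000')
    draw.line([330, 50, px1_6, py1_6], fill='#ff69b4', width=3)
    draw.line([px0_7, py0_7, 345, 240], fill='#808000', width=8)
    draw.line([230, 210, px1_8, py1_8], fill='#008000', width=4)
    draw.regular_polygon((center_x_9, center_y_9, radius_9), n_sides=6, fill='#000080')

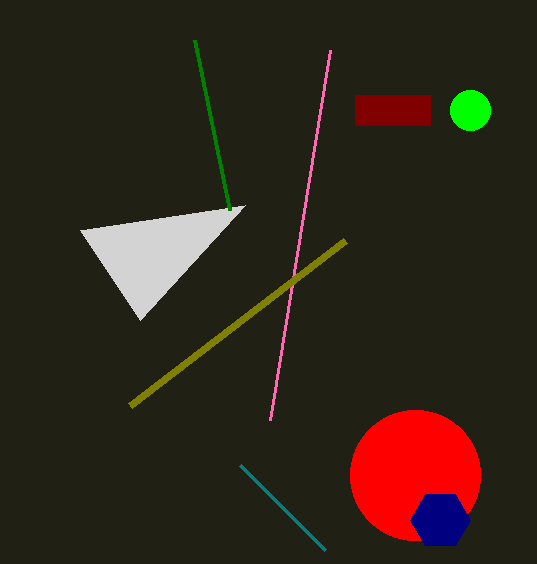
center_x_1 = 415
center_y_1 = 475
radius_1 = 65
px0_2 = 80
py0_2 = 230
center_x_3 = 470
center_y_3 = 110
radius_3 = 20
px1_4 = 325
py1_4 = 550
px0_5 = 355
py0_5 = 95
px1_5 = 430
py1_5 = 125
px1_6 = 270
py1_6 = 420
px0_7 = 130
py0_7 = 405
px1_8 = 195
py1_8 = 40
center_x_9 = 440
center_y_9 = 520
radius_9 = 30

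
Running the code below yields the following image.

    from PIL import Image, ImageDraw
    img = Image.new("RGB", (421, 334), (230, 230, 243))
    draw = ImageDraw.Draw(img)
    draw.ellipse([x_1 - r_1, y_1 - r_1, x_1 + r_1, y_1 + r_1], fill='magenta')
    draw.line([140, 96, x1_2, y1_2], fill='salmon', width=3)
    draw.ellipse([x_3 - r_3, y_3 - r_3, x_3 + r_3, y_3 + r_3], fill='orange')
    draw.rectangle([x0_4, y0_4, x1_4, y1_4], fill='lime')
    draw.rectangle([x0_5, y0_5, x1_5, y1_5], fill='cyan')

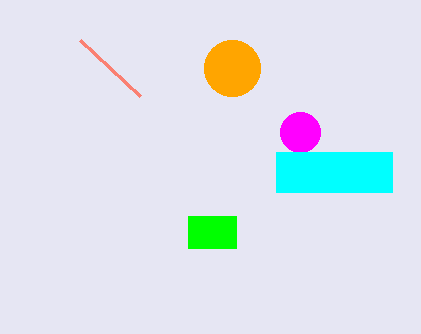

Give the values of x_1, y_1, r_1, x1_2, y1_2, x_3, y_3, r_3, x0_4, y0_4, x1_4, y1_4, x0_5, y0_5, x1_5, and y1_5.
x_1 = 300
y_1 = 132
r_1 = 20
x1_2 = 80
y1_2 = 40
x_3 = 232
y_3 = 68
r_3 = 28
x0_4 = 188
y0_4 = 216
x1_4 = 236
y1_4 = 248
x0_5 = 276
y0_5 = 152
x1_5 = 392
y1_5 = 192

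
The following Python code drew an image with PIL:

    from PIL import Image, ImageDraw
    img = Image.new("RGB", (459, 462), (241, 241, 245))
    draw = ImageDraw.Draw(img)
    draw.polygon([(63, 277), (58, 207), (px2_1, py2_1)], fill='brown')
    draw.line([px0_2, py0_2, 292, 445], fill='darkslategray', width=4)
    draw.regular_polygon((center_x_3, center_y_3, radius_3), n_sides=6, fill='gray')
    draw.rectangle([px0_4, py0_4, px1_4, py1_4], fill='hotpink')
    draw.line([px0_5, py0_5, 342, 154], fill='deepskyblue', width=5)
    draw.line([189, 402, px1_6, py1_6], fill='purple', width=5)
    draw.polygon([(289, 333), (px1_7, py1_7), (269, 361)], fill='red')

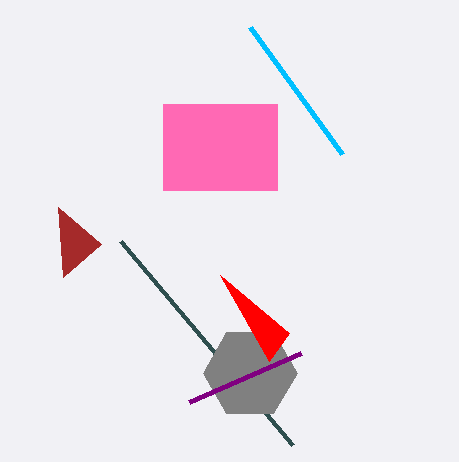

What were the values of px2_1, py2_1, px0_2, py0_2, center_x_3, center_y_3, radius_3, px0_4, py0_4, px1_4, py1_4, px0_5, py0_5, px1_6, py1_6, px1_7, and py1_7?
px2_1 = 101, py2_1 = 244, px0_2 = 120, py0_2 = 241, center_x_3 = 250, center_y_3 = 373, radius_3 = 47, px0_4 = 163, py0_4 = 104, px1_4 = 277, py1_4 = 190, px0_5 = 250, py0_5 = 27, px1_6 = 301, py1_6 = 353, px1_7 = 220, py1_7 = 275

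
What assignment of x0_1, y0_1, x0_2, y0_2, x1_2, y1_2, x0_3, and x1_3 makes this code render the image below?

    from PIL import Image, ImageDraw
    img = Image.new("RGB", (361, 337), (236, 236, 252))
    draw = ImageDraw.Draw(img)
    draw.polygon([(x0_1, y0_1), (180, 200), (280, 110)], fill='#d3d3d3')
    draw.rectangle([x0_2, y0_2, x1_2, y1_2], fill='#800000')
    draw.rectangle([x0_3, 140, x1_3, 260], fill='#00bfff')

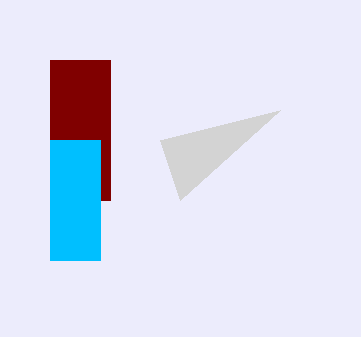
x0_1 = 160
y0_1 = 140
x0_2 = 50
y0_2 = 60
x1_2 = 110
y1_2 = 200
x0_3 = 50
x1_3 = 100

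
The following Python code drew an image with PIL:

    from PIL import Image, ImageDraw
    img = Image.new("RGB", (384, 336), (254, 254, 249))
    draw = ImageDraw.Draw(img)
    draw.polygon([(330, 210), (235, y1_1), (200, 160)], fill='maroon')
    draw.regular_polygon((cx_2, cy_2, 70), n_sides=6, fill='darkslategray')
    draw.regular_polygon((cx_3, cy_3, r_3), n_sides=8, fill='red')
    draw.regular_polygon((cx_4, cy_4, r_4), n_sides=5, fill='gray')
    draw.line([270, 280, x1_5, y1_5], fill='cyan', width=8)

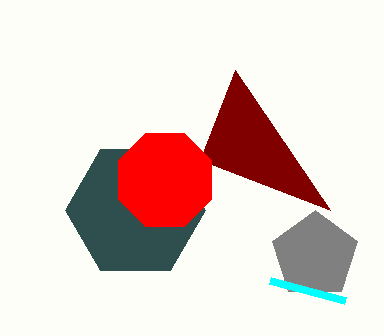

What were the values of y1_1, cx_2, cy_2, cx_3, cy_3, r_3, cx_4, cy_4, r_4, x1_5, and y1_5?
y1_1 = 70
cx_2 = 135
cy_2 = 210
cx_3 = 165
cy_3 = 180
r_3 = 50
cx_4 = 315
cy_4 = 255
r_4 = 45
x1_5 = 345
y1_5 = 300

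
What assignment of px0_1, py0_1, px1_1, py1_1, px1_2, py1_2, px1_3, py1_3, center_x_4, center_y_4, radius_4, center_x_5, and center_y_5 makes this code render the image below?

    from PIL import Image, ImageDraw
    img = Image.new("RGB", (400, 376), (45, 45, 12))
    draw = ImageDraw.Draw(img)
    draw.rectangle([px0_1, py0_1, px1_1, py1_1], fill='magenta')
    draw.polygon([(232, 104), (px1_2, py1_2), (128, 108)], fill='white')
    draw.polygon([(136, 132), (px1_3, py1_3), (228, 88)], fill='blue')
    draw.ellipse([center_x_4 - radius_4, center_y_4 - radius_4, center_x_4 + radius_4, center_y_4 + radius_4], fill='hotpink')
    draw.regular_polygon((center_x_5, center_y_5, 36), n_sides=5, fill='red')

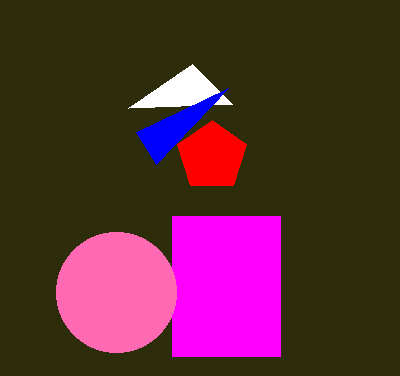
px0_1 = 172
py0_1 = 216
px1_1 = 280
py1_1 = 356
px1_2 = 192
py1_2 = 64
px1_3 = 156
py1_3 = 164
center_x_4 = 116
center_y_4 = 292
radius_4 = 60
center_x_5 = 212
center_y_5 = 156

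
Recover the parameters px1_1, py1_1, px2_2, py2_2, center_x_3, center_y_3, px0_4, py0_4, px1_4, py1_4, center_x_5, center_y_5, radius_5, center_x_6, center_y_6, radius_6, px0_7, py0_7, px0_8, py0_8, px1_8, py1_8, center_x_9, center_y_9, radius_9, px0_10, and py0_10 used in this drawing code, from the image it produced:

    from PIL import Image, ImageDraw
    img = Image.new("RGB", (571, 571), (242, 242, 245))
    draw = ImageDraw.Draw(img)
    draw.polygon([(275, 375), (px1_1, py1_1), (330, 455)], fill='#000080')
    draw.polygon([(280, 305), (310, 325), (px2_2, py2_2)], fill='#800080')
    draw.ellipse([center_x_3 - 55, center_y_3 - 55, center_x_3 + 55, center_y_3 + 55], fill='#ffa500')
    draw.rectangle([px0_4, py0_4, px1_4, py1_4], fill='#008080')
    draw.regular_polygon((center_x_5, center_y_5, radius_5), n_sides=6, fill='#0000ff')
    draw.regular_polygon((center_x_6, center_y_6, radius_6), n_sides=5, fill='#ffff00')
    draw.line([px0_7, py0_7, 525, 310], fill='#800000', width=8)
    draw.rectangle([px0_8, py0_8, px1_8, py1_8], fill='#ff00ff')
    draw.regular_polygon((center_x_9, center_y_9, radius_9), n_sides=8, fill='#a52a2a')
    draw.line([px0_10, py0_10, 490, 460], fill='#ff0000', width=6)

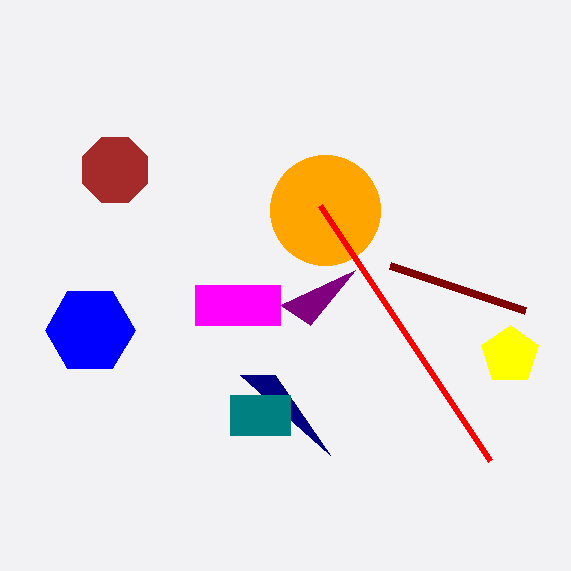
px1_1 = 240, py1_1 = 375, px2_2 = 355, py2_2 = 270, center_x_3 = 325, center_y_3 = 210, px0_4 = 230, py0_4 = 395, px1_4 = 290, py1_4 = 435, center_x_5 = 90, center_y_5 = 330, radius_5 = 45, center_x_6 = 510, center_y_6 = 355, radius_6 = 30, px0_7 = 390, py0_7 = 265, px0_8 = 195, py0_8 = 285, px1_8 = 280, py1_8 = 325, center_x_9 = 115, center_y_9 = 170, radius_9 = 35, px0_10 = 320, py0_10 = 205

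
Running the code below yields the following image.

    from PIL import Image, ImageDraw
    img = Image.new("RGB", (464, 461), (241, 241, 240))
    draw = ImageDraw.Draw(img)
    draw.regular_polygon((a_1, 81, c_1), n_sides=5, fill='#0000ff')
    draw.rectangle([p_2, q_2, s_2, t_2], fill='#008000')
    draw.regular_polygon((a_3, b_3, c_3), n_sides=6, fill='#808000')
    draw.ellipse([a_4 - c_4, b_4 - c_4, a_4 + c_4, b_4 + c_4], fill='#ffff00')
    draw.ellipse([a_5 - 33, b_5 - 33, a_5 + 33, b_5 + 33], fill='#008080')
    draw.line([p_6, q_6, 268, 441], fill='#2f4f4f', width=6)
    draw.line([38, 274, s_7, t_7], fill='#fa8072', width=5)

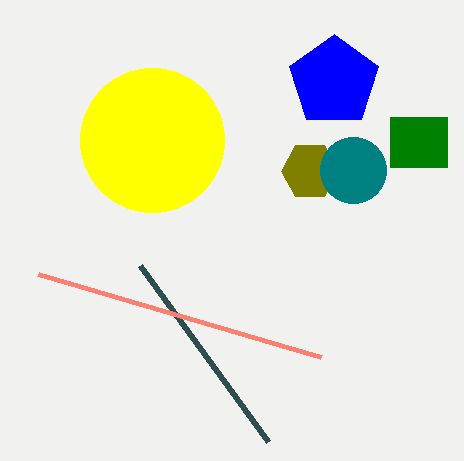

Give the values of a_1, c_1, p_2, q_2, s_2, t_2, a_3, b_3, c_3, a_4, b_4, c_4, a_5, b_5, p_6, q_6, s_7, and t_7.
a_1 = 334; c_1 = 47; p_2 = 390; q_2 = 117; s_2 = 447; t_2 = 167; a_3 = 310; b_3 = 171; c_3 = 29; a_4 = 152; b_4 = 140; c_4 = 72; a_5 = 353; b_5 = 170; p_6 = 140; q_6 = 265; s_7 = 321; t_7 = 357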